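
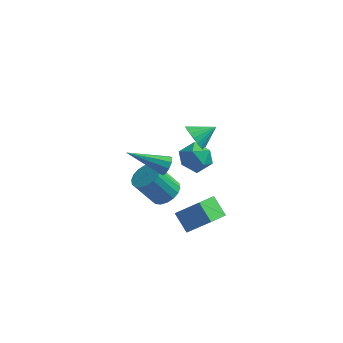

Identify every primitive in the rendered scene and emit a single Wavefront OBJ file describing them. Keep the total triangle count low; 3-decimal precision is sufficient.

v 1.642 0.524 2.781
v 2.15 0.279 2.257
v 2.478 1.156 3.299
v 2.035 0.544 2.12
v 1.852 0.806 2.096
v 1.632 1.018 2.191
v 1.414 1.146 2.388
v 1.235 1.165 2.653
v 1.127 1.074 2.94
v 1.107 0.887 3.2
v 1.18 0.638 3.387
v 1.333 0.369 3.47
v 1.539 0.126 3.433
v 1.763 -0.047 3.284
v 1.965 -0.122 3.047
v 2.112 -0.086 2.765
v 2.178 0.056 2.486
v 1.479 -0.094 -3.7
v 0.741 0.442 -2.936
v 1.861 1.075 -4.152
v 1.123 1.611 -3.388
v 2.637 -0.051 -2.612
v 1.899 0.485 -1.848
v 3.019 1.118 -3.064
v 2.281 1.654 -2.3
v 0.14 1.165 -0.153
v 0.322 1.392 0.326
v -1.68 0.675 0.773
v 0.144 1.657 0.115
v -0.037 1.692 -0.221
v -0.134 1.481 -0.525
v -0.104 1.122 -0.655
v 0.041 0.783 -0.55
v 0.232 0.623 -0.259
v 0.38 0.717 0.082
v 0.416 1.02 0.313
v 1.082 -0.06 2.183
v 1.651 0.523 2.525
v 2.049 -0.423 1.195
v 2.618 0.16 1.537
v 2.405 -0.567 1.99
v 1.807 -0.343 2.601
v 1.893 0.443 1.119
v 1.295 0.667 1.73
v 2.152 0.834 1.868
v 2.468 0.209 2.406
v 1.232 -0.109 1.314
v 1.548 -0.734 1.852
v -0.479 2.929 -3.888
v 0.218 3.025 -3.428
v -0.664 2.646 -2.013
v -1.361 2.551 -2.472
v 0.07 3.368 -3.428
v -0.812 2.99 -2.013
v -0.186 3.625 -3.519
v -1.068 3.246 -2.104
v -0.5 3.744 -3.683
v -1.382 3.365 -2.268
v -0.81 3.701 -3.887
v -1.692 3.323 -2.472
v -1.055 3.506 -4.092
v -1.937 3.127 -2.677
v -1.185 3.196 -4.256
v -2.067 2.818 -2.841
v -1.176 2.834 -4.347
v -2.058 2.455 -2.932
v -1.028 2.49 -4.347
v -1.91 2.112 -2.932
v -0.772 2.234 -4.256
v -1.654 1.855 -2.841
v -0.458 2.115 -4.092
v -1.34 1.736 -2.677
v -0.148 2.157 -3.888
v -1.03 1.779 -2.473
v 0.097 2.353 -3.683
v -0.785 1.974 -2.268
v 0.227 2.662 -3.519
v -0.655 2.284 -2.104
f 2 1 4
f 2 4 3
f 4 1 5
f 4 5 3
f 5 1 6
f 5 6 3
f 6 1 7
f 6 7 3
f 7 1 8
f 7 8 3
f 8 1 9
f 8 9 3
f 9 1 10
f 9 10 3
f 10 1 11
f 10 11 3
f 11 1 12
f 11 12 3
f 12 1 13
f 12 13 3
f 13 1 14
f 13 14 3
f 14 1 15
f 14 15 3
f 15 1 16
f 15 16 3
f 16 1 17
f 16 17 3
f 17 1 2
f 17 2 3
f 19 21 18
f 22 19 18
f 18 21 20
f 20 22 18
f 19 25 21
f 23 19 22
f 23 25 19
f 21 25 20
f 24 22 20
f 20 25 24
f 24 23 22
f 25 23 24
f 27 26 29
f 27 29 28
f 29 26 30
f 29 30 28
f 30 26 31
f 30 31 28
f 31 26 32
f 31 32 28
f 32 26 33
f 32 33 28
f 33 26 34
f 33 34 28
f 34 26 35
f 34 35 28
f 35 26 36
f 35 36 28
f 36 26 27
f 36 27 28
f 37 48 42
f 37 42 38
f 37 38 44
f 37 44 47
f 37 47 48
f 38 42 46
f 42 48 41
f 48 47 39
f 47 44 43
f 44 38 45
f 40 46 41
f 40 41 39
f 40 39 43
f 40 43 45
f 40 45 46
f 41 46 42
f 39 41 48
f 43 39 47
f 45 43 44
f 46 45 38
f 50 49 53
f 50 53 51
f 51 53 54
f 51 54 52
f 53 49 55
f 53 55 54
f 54 55 56
f 54 56 52
f 55 49 57
f 55 57 56
f 56 57 58
f 56 58 52
f 57 49 59
f 57 59 58
f 58 59 60
f 58 60 52
f 59 49 61
f 59 61 60
f 60 61 62
f 60 62 52
f 61 49 63
f 61 63 62
f 62 63 64
f 62 64 52
f 63 49 65
f 63 65 64
f 64 65 66
f 64 66 52
f 65 49 67
f 65 67 66
f 66 67 68
f 66 68 52
f 67 49 69
f 67 69 68
f 68 69 70
f 68 70 52
f 69 49 71
f 69 71 70
f 70 71 72
f 70 72 52
f 71 49 73
f 71 73 72
f 72 73 74
f 72 74 52
f 73 49 75
f 73 75 74
f 74 75 76
f 74 76 52
f 75 49 77
f 75 77 76
f 76 77 78
f 76 78 52
f 77 49 50
f 77 50 78
f 78 50 51
f 78 51 52



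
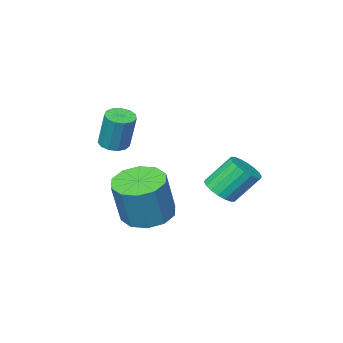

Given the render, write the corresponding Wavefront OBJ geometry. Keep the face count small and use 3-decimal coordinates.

v -0.143 1.24 -2.09
v 0.834 1.512 -2.432
v 1.44 1.773 -0.491
v 0.463 1.5 -0.15
v 0.47 2.063 -2.392
v 1.076 2.324 -0.452
v -0.128 2.299 -2.237
v 0.478 2.56 -0.297
v -0.732 2.131 -2.026
v -0.125 2.392 -0.085
v -1.11 1.622 -1.84
v -0.504 1.883 0.101
v -1.12 0.967 -1.749
v -0.514 1.228 0.192
v -0.756 0.416 -1.788
v -0.15 0.677 0.152
v -0.158 0.18 -1.943
v 0.448 0.441 -0.003
v 0.445 0.348 -2.155
v 1.052 0.609 -0.214
v 0.824 0.857 -2.341
v 1.43 1.118 -0.4
v -1.771 3.496 -0.53
v -1.154 3.784 -0.242
v -1.951 4.313 0.939
v -2.569 4.024 0.65
v -1.268 4.03 -0.43
v -2.066 4.558 0.751
v -1.483 4.169 -0.637
v -2.281 4.697 0.544
v -1.754 4.175 -0.823
v -2.552 4.704 0.358
v -2.029 4.047 -0.951
v -2.827 4.575 0.229
v -2.253 3.809 -0.996
v -3.051 4.338 0.185
v -2.381 3.51 -0.949
v -3.179 4.038 0.232
v -2.389 3.207 -0.819
v -3.186 3.736 0.362
v -2.274 2.962 -0.631
v -3.072 3.49 0.55
v -2.059 2.823 -0.424
v -2.857 3.351 0.757
v -1.788 2.816 -0.238
v -2.586 3.345 0.943
v -1.513 2.945 -0.109
v -2.311 3.473 1.071
v -1.289 3.182 -0.065
v -2.087 3.711 1.116
v -1.161 3.482 -0.112
v -1.959 4.01 1.069
v 1.458 1.387 1.993
v 1.926 1.727 1.878
v 1.949 2.214 3.412
v 1.482 1.873 3.527
v 1.658 1.915 1.822
v 1.681 2.402 3.357
v 1.326 1.936 1.821
v 1.349 2.422 3.355
v 1.036 1.782 1.874
v 1.059 2.268 3.409
v 0.881 1.502 1.965
v 0.904 1.988 3.499
v 0.908 1.186 2.064
v 0.931 1.673 3.599
v 1.111 0.934 2.141
v 1.134 1.42 3.676
v 1.424 0.826 2.171
v 1.447 1.312 3.706
v 1.747 0.895 2.144
v 1.771 1.382 3.679
v 1.98 1.121 2.069
v 2.003 1.607 3.604
v 2.046 1.431 1.97
v 2.069 1.917 3.504
f 2 1 5
f 2 5 3
f 3 5 6
f 3 6 4
f 5 1 7
f 5 7 6
f 6 7 8
f 6 8 4
f 7 1 9
f 7 9 8
f 8 9 10
f 8 10 4
f 9 1 11
f 9 11 10
f 10 11 12
f 10 12 4
f 11 1 13
f 11 13 12
f 12 13 14
f 12 14 4
f 13 1 15
f 13 15 14
f 14 15 16
f 14 16 4
f 15 1 17
f 15 17 16
f 16 17 18
f 16 18 4
f 17 1 19
f 17 19 18
f 18 19 20
f 18 20 4
f 19 1 21
f 19 21 20
f 20 21 22
f 20 22 4
f 21 1 2
f 21 2 22
f 22 2 3
f 22 3 4
f 24 23 27
f 24 27 25
f 25 27 28
f 25 28 26
f 27 23 29
f 27 29 28
f 28 29 30
f 28 30 26
f 29 23 31
f 29 31 30
f 30 31 32
f 30 32 26
f 31 23 33
f 31 33 32
f 32 33 34
f 32 34 26
f 33 23 35
f 33 35 34
f 34 35 36
f 34 36 26
f 35 23 37
f 35 37 36
f 36 37 38
f 36 38 26
f 37 23 39
f 37 39 38
f 38 39 40
f 38 40 26
f 39 23 41
f 39 41 40
f 40 41 42
f 40 42 26
f 41 23 43
f 41 43 42
f 42 43 44
f 42 44 26
f 43 23 45
f 43 45 44
f 44 45 46
f 44 46 26
f 45 23 47
f 45 47 46
f 46 47 48
f 46 48 26
f 47 23 49
f 47 49 48
f 48 49 50
f 48 50 26
f 49 23 51
f 49 51 50
f 50 51 52
f 50 52 26
f 51 23 24
f 51 24 52
f 52 24 25
f 52 25 26
f 54 53 57
f 54 57 55
f 55 57 58
f 55 58 56
f 57 53 59
f 57 59 58
f 58 59 60
f 58 60 56
f 59 53 61
f 59 61 60
f 60 61 62
f 60 62 56
f 61 53 63
f 61 63 62
f 62 63 64
f 62 64 56
f 63 53 65
f 63 65 64
f 64 65 66
f 64 66 56
f 65 53 67
f 65 67 66
f 66 67 68
f 66 68 56
f 67 53 69
f 67 69 68
f 68 69 70
f 68 70 56
f 69 53 71
f 69 71 70
f 70 71 72
f 70 72 56
f 71 53 73
f 71 73 72
f 72 73 74
f 72 74 56
f 73 53 75
f 73 75 74
f 74 75 76
f 74 76 56
f 75 53 54
f 75 54 76
f 76 54 55
f 76 55 56



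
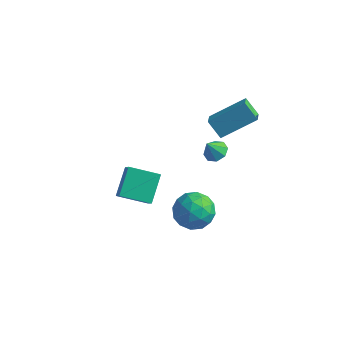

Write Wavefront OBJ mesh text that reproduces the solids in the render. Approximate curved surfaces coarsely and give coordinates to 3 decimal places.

v 0.547 -1.283 3.13
v 1.182 -1.468 3.236
v 0.273 -1.717 4.01
v 1.077 -1.006 3.431
v 0.662 -0.706 3.45
v 0.179 -0.743 3.281
v -0.088 -1.097 3.023
v 0.017 -1.559 2.828
v 0.432 -1.859 2.809
v 0.915 -1.822 2.978
v -4.968 -1.945 -3.21
v -4.237 -2.73 -2.037
v -5.254 -0.564 -2.107
v -4.523 -1.35 -0.934
v -3.457 -1.25 -3.686
v -2.726 -2.036 -2.513
v -3.743 0.13 -2.583
v -3.012 -0.655 -1.41
v -1.112 0.94 3.19
v -0.728 0.145 3.638
v 0.253 2.232 4.315
v 0.637 1.437 4.763
v -0.317 0.843 2.337
v 0.067 0.048 2.785
v 1.048 2.135 3.462
v 1.432 1.34 3.91
v 0.449 -2.721 0.294
v 1.101 -2.958 1.194
v 0.419 -4.502 -0.154
v 1.071 -4.739 0.746
v -0.001 -4.397 0.896
v 0.017 -3.296 1.173
v 1.503 -4.164 -0.133
v 1.521 -3.063 0.144
v 1.752 -3.85 0.93
v 0.822 -3.994 1.565
v 0.698 -3.466 -0.525
v -0.232 -3.61 0.11
v 0.777 -2.683 0.783
v 0.743 -4.777 0.257
v 0.112 -4.576 0.345
v 0.495 -4.716 0.873
v 0.14 -2.882 0.771
v 0.523 -3.021 1.3
v -0.124 -3.867 1.125
v 0.997 -4.439 -0.26
v 1.38 -4.578 0.269
v 1.025 -2.744 0.167
v 1.408 -2.884 0.695
v 1.644 -3.593 -0.085
v 1.543 -3.346 1.157
v 1.526 -4.394 0.893
v 1.78 -4.055 0.377
v 1.791 -3.408 0.54
v 0.997 -3.431 1.53
v 0.979 -4.478 1.267
v 0.349 -4.277 1.355
v 0.36 -3.63 1.518
v 1.38 -3.955 1.375
v 0.541 -2.982 -0.227
v 0.523 -4.029 -0.49
v 1.16 -3.83 -0.478
v 1.171 -3.183 -0.315
v -0.006 -3.066 0.147
v -0.023 -4.114 -0.117
v -0.271 -4.052 0.5
v -0.26 -3.405 0.663
v 0.14 -3.505 -0.335
f 2 1 4
f 2 4 3
f 4 1 5
f 4 5 3
f 5 1 6
f 5 6 3
f 6 1 7
f 6 7 3
f 7 1 8
f 7 8 3
f 8 1 9
f 8 9 3
f 9 1 10
f 9 10 3
f 10 1 2
f 10 2 3
f 12 14 11
f 15 12 11
f 11 14 13
f 13 15 11
f 12 18 14
f 16 12 15
f 16 18 12
f 14 18 13
f 17 15 13
f 13 18 17
f 17 16 15
f 18 16 17
f 20 22 19
f 23 20 19
f 19 22 21
f 21 23 19
f 20 26 22
f 24 20 23
f 24 26 20
f 22 26 21
f 25 23 21
f 21 26 25
f 25 24 23
f 26 24 25
f 27 64 43
f 64 38 67
f 43 67 32
f 64 67 43
f 27 43 39
f 43 32 44
f 39 44 28
f 43 44 39
f 27 39 48
f 39 28 49
f 48 49 34
f 39 49 48
f 27 48 60
f 48 34 63
f 60 63 37
f 48 63 60
f 27 60 64
f 60 37 68
f 64 68 38
f 60 68 64
f 28 44 55
f 44 32 58
f 55 58 36
f 44 58 55
f 32 67 45
f 67 38 66
f 45 66 31
f 67 66 45
f 38 68 65
f 68 37 61
f 65 61 29
f 68 61 65
f 37 63 62
f 63 34 50
f 62 50 33
f 63 50 62
f 34 49 54
f 49 28 51
f 54 51 35
f 49 51 54
f 30 56 42
f 56 36 57
f 42 57 31
f 56 57 42
f 30 42 40
f 42 31 41
f 40 41 29
f 42 41 40
f 30 40 47
f 40 29 46
f 47 46 33
f 40 46 47
f 30 47 52
f 47 33 53
f 52 53 35
f 47 53 52
f 30 52 56
f 52 35 59
f 56 59 36
f 52 59 56
f 31 57 45
f 57 36 58
f 45 58 32
f 57 58 45
f 29 41 65
f 41 31 66
f 65 66 38
f 41 66 65
f 33 46 62
f 46 29 61
f 62 61 37
f 46 61 62
f 35 53 54
f 53 33 50
f 54 50 34
f 53 50 54
f 36 59 55
f 59 35 51
f 55 51 28
f 59 51 55



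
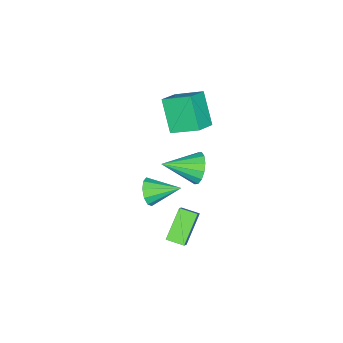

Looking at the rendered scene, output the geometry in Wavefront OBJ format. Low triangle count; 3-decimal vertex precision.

v 0.709 -2.482 -3.185
v 1.27 -2.546 -2.459
v 0.031 -0.838 -2.515
v 1.546 -2.265 -2.869
v 1.502 -2.066 -3.4
v 1.155 -2.026 -3.849
v 0.638 -2.16 -4.044
v 0.148 -2.417 -3.912
v -0.127 -2.698 -3.501
v -0.083 -2.897 -2.971
v 0.264 -2.937 -2.522
v 0.781 -2.803 -2.326
v -0.657 -2.497 4.058
v -0.992 -0.892 4.895
v -1.906 -2.453 3.473
v -2.241 -0.848 4.309
v 0.181 -1.432 2.351
v -0.154 0.173 3.187
v -1.068 -1.388 1.765
v -1.403 0.217 2.602
v 1.834 0.315 -1.96
v 2.586 0.636 -1.082
v 1.608 1.306 -2.128
v 2.361 1.627 -1.25
v 3.359 0.433 -3.31
v 4.112 0.754 -2.432
v 3.134 1.424 -3.478
v 3.886 1.745 -2.6
v 0.78 0.685 0.908
v 1.397 0.85 0.113
v 2.06 -0.805 1.592
v 1.571 1.174 0.491
v 1.534 1.367 0.981
v 1.294 1.377 1.452
v 0.917 1.202 1.776
v 0.503 0.888 1.868
v 0.163 0.519 1.703
v -0.012 0.195 1.325
v 0.025 0.002 0.835
v 0.265 -0.008 0.364
v 0.642 0.168 0.04
v 1.056 0.482 -0.052
f 2 1 4
f 2 4 3
f 4 1 5
f 4 5 3
f 5 1 6
f 5 6 3
f 6 1 7
f 6 7 3
f 7 1 8
f 7 8 3
f 8 1 9
f 8 9 3
f 9 1 10
f 9 10 3
f 10 1 11
f 10 11 3
f 11 1 12
f 11 12 3
f 12 1 2
f 12 2 3
f 14 16 13
f 17 14 13
f 13 16 15
f 15 17 13
f 14 20 16
f 18 14 17
f 18 20 14
f 16 20 15
f 19 17 15
f 15 20 19
f 19 18 17
f 20 18 19
f 22 24 21
f 25 22 21
f 21 24 23
f 23 25 21
f 22 28 24
f 26 22 25
f 26 28 22
f 24 28 23
f 27 25 23
f 23 28 27
f 27 26 25
f 28 26 27
f 30 29 32
f 30 32 31
f 32 29 33
f 32 33 31
f 33 29 34
f 33 34 31
f 34 29 35
f 34 35 31
f 35 29 36
f 35 36 31
f 36 29 37
f 36 37 31
f 37 29 38
f 37 38 31
f 38 29 39
f 38 39 31
f 39 29 40
f 39 40 31
f 40 29 41
f 40 41 31
f 41 29 42
f 41 42 31
f 42 29 30
f 42 30 31



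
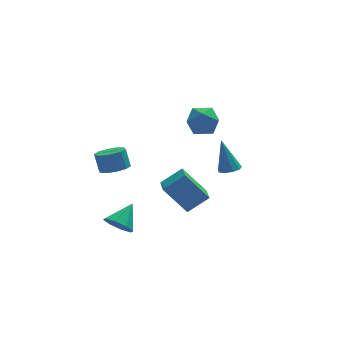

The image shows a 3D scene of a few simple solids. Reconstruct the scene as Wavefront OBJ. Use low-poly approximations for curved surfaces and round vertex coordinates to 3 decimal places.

v -1.533 -3.795 1.486
v -0.298 -3.724 2.37
v -1.391 -2.649 1.196
v -0.157 -2.579 2.08
v -0.323 -4.361 -0.16
v 0.911 -4.291 0.724
v -0.182 -3.216 -0.45
v 1.053 -3.145 0.434
v 3.814 1.967 -1.942
v 4.281 1.493 -1.694
v 3.486 2.713 0.102
v 4.509 1.906 -1.808
v 4.412 2.348 -1.985
v 4.035 2.611 -2.142
v 3.555 2.573 -2.205
v 3.196 2.251 -2.145
v 3.127 1.796 -1.99
v 3.379 1.421 -1.812
v 3.835 1.301 -1.695
v -4.033 -3.904 -0.911
v -3.35 -4.518 -1.053
v -3.027 -2.996 0.011
v -3.361 -4.005 -1.546
v -3.766 -3.432 -1.667
v -4.328 -3.136 -1.346
v -4.717 -3.29 -0.77
v -4.706 -3.803 -0.277
v -4.301 -4.376 -0.156
v -3.739 -4.672 -0.477
v -3.218 0.547 0.376
v -2.712 -0.11 0.751
v -2.877 0.396 1.86
v -3.382 1.053 1.484
v -2.37 0.312 0.608
v -2.534 0.819 1.717
v -2.351 0.825 0.377
v -2.516 1.331 1.486
v -2.664 1.231 0.145
v -2.828 1.737 1.254
v -3.188 1.375 0.001
v -3.352 1.882 1.11
v -3.723 1.204 0
v -3.888 1.71 1.109
v -4.066 0.781 0.143
v -4.23 1.288 1.252
v -4.084 0.269 0.374
v -4.249 0.775 1.483
v -3.772 -0.137 0.606
v -3.936 0.369 1.715
v -3.248 -0.282 0.75
v -3.412 0.225 1.859
v 2.016 1.161 2.478
v 2.838 0.931 3.162
v 0.862 0.489 3.638
v 1.684 0.259 4.322
v 1.405 1.299 4.132
v 2.118 1.715 3.415
v 1.582 -0.295 3.385
v 2.295 0.121 2.668
v 2.57 0.032 3.723
v 2.46 1.017 4.184
v 1.24 0.403 2.616
v 1.13 1.388 3.077
f 2 4 1
f 5 2 1
f 1 4 3
f 3 5 1
f 2 8 4
f 6 2 5
f 6 8 2
f 4 8 3
f 7 5 3
f 3 8 7
f 7 6 5
f 8 6 7
f 10 9 12
f 10 12 11
f 12 9 13
f 12 13 11
f 13 9 14
f 13 14 11
f 14 9 15
f 14 15 11
f 15 9 16
f 15 16 11
f 16 9 17
f 16 17 11
f 17 9 18
f 17 18 11
f 18 9 19
f 18 19 11
f 19 9 10
f 19 10 11
f 21 20 23
f 21 23 22
f 23 20 24
f 23 24 22
f 24 20 25
f 24 25 22
f 25 20 26
f 25 26 22
f 26 20 27
f 26 27 22
f 27 20 28
f 27 28 22
f 28 20 29
f 28 29 22
f 29 20 21
f 29 21 22
f 31 30 34
f 31 34 32
f 32 34 35
f 32 35 33
f 34 30 36
f 34 36 35
f 35 36 37
f 35 37 33
f 36 30 38
f 36 38 37
f 37 38 39
f 37 39 33
f 38 30 40
f 38 40 39
f 39 40 41
f 39 41 33
f 40 30 42
f 40 42 41
f 41 42 43
f 41 43 33
f 42 30 44
f 42 44 43
f 43 44 45
f 43 45 33
f 44 30 46
f 44 46 45
f 45 46 47
f 45 47 33
f 46 30 48
f 46 48 47
f 47 48 49
f 47 49 33
f 48 30 50
f 48 50 49
f 49 50 51
f 49 51 33
f 50 30 31
f 50 31 51
f 51 31 32
f 51 32 33
f 52 63 57
f 52 57 53
f 52 53 59
f 52 59 62
f 52 62 63
f 53 57 61
f 57 63 56
f 63 62 54
f 62 59 58
f 59 53 60
f 55 61 56
f 55 56 54
f 55 54 58
f 55 58 60
f 55 60 61
f 56 61 57
f 54 56 63
f 58 54 62
f 60 58 59
f 61 60 53



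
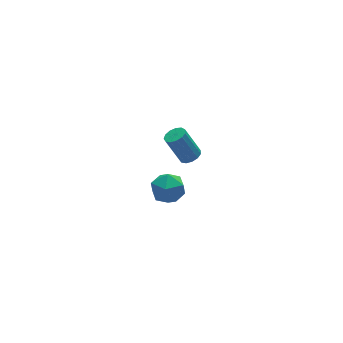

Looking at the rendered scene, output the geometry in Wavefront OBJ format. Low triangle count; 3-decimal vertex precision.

v -2.854 -3.048 0.055
v -2.042 -3.083 -0.058
v -2.758 -3.957 1.018
v -1.946 -3.992 0.905
v -2.287 -3.318 1.225
v -2.346 -2.756 0.63
v -2.454 -4.284 0.33
v -2.513 -3.722 -0.265
v -1.795 -3.847 0.112
v -1.692 -3.25 0.665
v -3.108 -3.79 0.295
v -3.005 -3.193 0.848
v 1.67 1.838 -4.371
v 2.167 1.788 -4.165
v 1.647 2.293 -2.784
v 1.15 2.342 -2.989
v 2.148 2.071 -4.276
v 1.627 2.576 -2.895
v 1.977 2.28 -4.417
v 1.456 2.784 -3.035
v 1.709 2.348 -4.543
v 1.188 2.853 -3.161
v 1.428 2.254 -4.614
v 0.907 2.759 -3.233
v 1.224 2.028 -4.608
v 0.704 2.533 -3.227
v 1.162 1.742 -4.527
v 0.642 2.246 -3.146
v 1.262 1.486 -4.396
v 0.741 1.99 -3.015
v 1.491 1.341 -4.257
v 0.97 1.846 -2.876
v 1.777 1.355 -4.154
v 1.256 1.859 -2.773
v 2.029 1.521 -4.12
v 1.508 2.026 -2.739
f 1 12 6
f 1 6 2
f 1 2 8
f 1 8 11
f 1 11 12
f 2 6 10
f 6 12 5
f 12 11 3
f 11 8 7
f 8 2 9
f 4 10 5
f 4 5 3
f 4 3 7
f 4 7 9
f 4 9 10
f 5 10 6
f 3 5 12
f 7 3 11
f 9 7 8
f 10 9 2
f 14 13 17
f 14 17 15
f 15 17 18
f 15 18 16
f 17 13 19
f 17 19 18
f 18 19 20
f 18 20 16
f 19 13 21
f 19 21 20
f 20 21 22
f 20 22 16
f 21 13 23
f 21 23 22
f 22 23 24
f 22 24 16
f 23 13 25
f 23 25 24
f 24 25 26
f 24 26 16
f 25 13 27
f 25 27 26
f 26 27 28
f 26 28 16
f 27 13 29
f 27 29 28
f 28 29 30
f 28 30 16
f 29 13 31
f 29 31 30
f 30 31 32
f 30 32 16
f 31 13 33
f 31 33 32
f 32 33 34
f 32 34 16
f 33 13 35
f 33 35 34
f 34 35 36
f 34 36 16
f 35 13 14
f 35 14 36
f 36 14 15
f 36 15 16



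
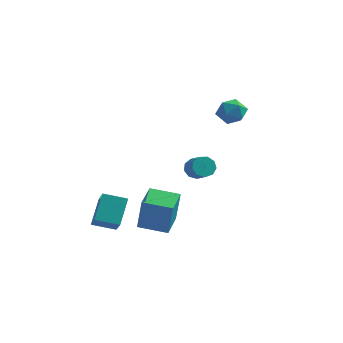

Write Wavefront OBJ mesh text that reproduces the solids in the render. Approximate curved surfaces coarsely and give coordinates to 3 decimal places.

v 1.442 3.67 1.288
v 2.234 3.277 1.524
v 0.786 2.343 1.276
v 1.578 1.95 1.512
v 1.134 2.48 2.111
v 1.539 3.3 2.119
v 1.481 2.32 0.681
v 1.886 3.14 0.689
v 2.258 2.443 1.149
v 2.043 2.541 2.033
v 0.977 3.079 0.767
v 0.762 3.177 1.651
v -0.648 -4.219 -4.338
v -0.281 -4.451 -2.427
v -0.935 -2.654 -4.093
v -0.567 -2.886 -2.182
v 0.907 -3.894 -4.598
v 1.275 -4.126 -2.687
v 0.621 -2.329 -4.353
v 0.988 -2.561 -2.442
v -3.341 -3.992 -4.835
v -2.676 -4.909 -3.93
v -3.462 -2.796 -3.536
v -2.797 -3.713 -2.63
v -2.163 -3.487 -5.19
v -1.498 -4.404 -4.284
v -2.284 -2.291 -3.89
v -1.619 -3.208 -2.985
v 2.04 -3.09 -0.203
v 2.216 -3.367 -0.764
v 2.916 -3.946 -0.259
v 2.74 -3.67 0.303
v 2.462 -3.004 -0.689
v 3.162 -3.584 -0.184
v 2.511 -2.682 -0.387
v 3.211 -3.262 0.118
v 2.339 -2.551 0.002
v 3.039 -3.13 0.507
v 2.027 -2.672 0.295
v 2.728 -3.251 0.8
v 1.722 -2.989 0.355
v 2.422 -3.568 0.86
v 1.565 -3.353 0.154
v 2.265 -3.933 0.66
v 1.63 -3.595 -0.213
v 2.33 -4.174 0.292
v 1.887 -3.6 -0.576
v 2.587 -4.18 -0.071
f 1 12 6
f 1 6 2
f 1 2 8
f 1 8 11
f 1 11 12
f 2 6 10
f 6 12 5
f 12 11 3
f 11 8 7
f 8 2 9
f 4 10 5
f 4 5 3
f 4 3 7
f 4 7 9
f 4 9 10
f 5 10 6
f 3 5 12
f 7 3 11
f 9 7 8
f 10 9 2
f 14 16 13
f 17 14 13
f 13 16 15
f 15 17 13
f 14 20 16
f 18 14 17
f 18 20 14
f 16 20 15
f 19 17 15
f 15 20 19
f 19 18 17
f 20 18 19
f 22 24 21
f 25 22 21
f 21 24 23
f 23 25 21
f 22 28 24
f 26 22 25
f 26 28 22
f 24 28 23
f 27 25 23
f 23 28 27
f 27 26 25
f 28 26 27
f 30 29 33
f 30 33 31
f 31 33 34
f 31 34 32
f 33 29 35
f 33 35 34
f 34 35 36
f 34 36 32
f 35 29 37
f 35 37 36
f 36 37 38
f 36 38 32
f 37 29 39
f 37 39 38
f 38 39 40
f 38 40 32
f 39 29 41
f 39 41 40
f 40 41 42
f 40 42 32
f 41 29 43
f 41 43 42
f 42 43 44
f 42 44 32
f 43 29 45
f 43 45 44
f 44 45 46
f 44 46 32
f 45 29 47
f 45 47 46
f 46 47 48
f 46 48 32
f 47 29 30
f 47 30 48
f 48 30 31
f 48 31 32



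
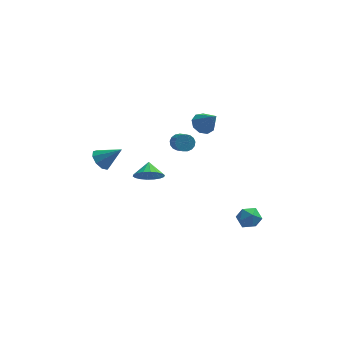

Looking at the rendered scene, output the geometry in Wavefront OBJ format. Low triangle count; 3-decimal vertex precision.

v 0.175 1.486 2.117
v 0.534 1.293 1.703
v 0.804 0.322 2.39
v 0.445 0.514 2.803
v 0.696 1.452 1.864
v 0.966 0.48 2.55
v 0.738 1.618 2.082
v 1.009 0.647 2.769
v 0.652 1.754 2.308
v 0.922 0.782 2.995
v 0.456 1.828 2.49
v 0.727 0.857 3.177
v 0.196 1.824 2.587
v 0.467 0.853 3.274
v -0.069 1.743 2.576
v 0.202 0.771 3.263
v -0.278 1.602 2.46
v -0.008 0.631 3.146
v -0.384 1.435 2.265
v -0.113 0.464 2.951
v -0.361 1.28 2.036
v -0.091 0.308 2.723
v -0.216 1.171 1.826
v 0.054 0.2 2.512
v 0.019 1.135 1.682
v 0.289 0.164 2.369
v 0.289 1.179 1.638
v 0.56 0.208 2.324
v -1.55 3.032 -2.024
v -1.227 3.517 -2.749
v -1.53 3.868 -1.456
v -1.637 3.554 -2.789
v -2.03 3.488 -2.677
v -2.328 3.332 -2.436
v -2.472 3.116 -2.113
v -2.434 2.884 -1.773
v -2.22 2.681 -1.482
v -1.874 2.548 -1.299
v -1.464 2.511 -1.259
v -1.071 2.577 -1.37
v -0.773 2.733 -1.611
v -0.629 2.948 -1.934
v -0.667 3.181 -2.274
v -0.881 3.383 -2.565
v -4.281 3.786 -1.127
v -3.925 3.299 -1.622
v -3.079 3.634 -0.113
v -3.777 3.802 -1.722
v -3.865 4.297 -1.544
v -4.147 4.553 -1.171
v -4.493 4.45 -0.777
v -4.739 4.036 -0.547
v -4.771 3.505 -0.589
v -4.573 3.105 -0.882
v -4.239 3.024 -1.29
v 1.606 3.688 2.001
v 2.285 3.953 1.786
v 2.294 2.912 3.219
v 2.064 4.283 2.122
v 1.628 4.334 2.4
v 1.182 4.083 2.492
v 0.935 3.648 2.354
v 1.001 3.231 2.051
v 1.351 3.028 1.724
v 1.82 3.134 1.527
v 2.189 3.5 1.551
v 3.264 -0.468 -2.915
v 3.832 0.049 -2.693
v 4.148 -1.409 -2.987
v 4.716 -0.892 -2.765
v 4.156 -1.119 -2.242
v 3.61 -0.537 -2.198
v 4.37 -0.823 -3.482
v 3.824 -0.241 -3.438
v 4.516 -0.171 -3.044
v 4.383 -0.354 -2.277
v 3.597 -1.006 -3.403
v 3.464 -1.189 -2.636
f 2 1 5
f 2 5 3
f 3 5 6
f 3 6 4
f 5 1 7
f 5 7 6
f 6 7 8
f 6 8 4
f 7 1 9
f 7 9 8
f 8 9 10
f 8 10 4
f 9 1 11
f 9 11 10
f 10 11 12
f 10 12 4
f 11 1 13
f 11 13 12
f 12 13 14
f 12 14 4
f 13 1 15
f 13 15 14
f 14 15 16
f 14 16 4
f 15 1 17
f 15 17 16
f 16 17 18
f 16 18 4
f 17 1 19
f 17 19 18
f 18 19 20
f 18 20 4
f 19 1 21
f 19 21 20
f 20 21 22
f 20 22 4
f 21 1 23
f 21 23 22
f 22 23 24
f 22 24 4
f 23 1 25
f 23 25 24
f 24 25 26
f 24 26 4
f 25 1 27
f 25 27 26
f 26 27 28
f 26 28 4
f 27 1 2
f 27 2 28
f 28 2 3
f 28 3 4
f 30 29 32
f 30 32 31
f 32 29 33
f 32 33 31
f 33 29 34
f 33 34 31
f 34 29 35
f 34 35 31
f 35 29 36
f 35 36 31
f 36 29 37
f 36 37 31
f 37 29 38
f 37 38 31
f 38 29 39
f 38 39 31
f 39 29 40
f 39 40 31
f 40 29 41
f 40 41 31
f 41 29 42
f 41 42 31
f 42 29 43
f 42 43 31
f 43 29 44
f 43 44 31
f 44 29 30
f 44 30 31
f 46 45 48
f 46 48 47
f 48 45 49
f 48 49 47
f 49 45 50
f 49 50 47
f 50 45 51
f 50 51 47
f 51 45 52
f 51 52 47
f 52 45 53
f 52 53 47
f 53 45 54
f 53 54 47
f 54 45 55
f 54 55 47
f 55 45 46
f 55 46 47
f 57 56 59
f 57 59 58
f 59 56 60
f 59 60 58
f 60 56 61
f 60 61 58
f 61 56 62
f 61 62 58
f 62 56 63
f 62 63 58
f 63 56 64
f 63 64 58
f 64 56 65
f 64 65 58
f 65 56 66
f 65 66 58
f 66 56 57
f 66 57 58
f 67 78 72
f 67 72 68
f 67 68 74
f 67 74 77
f 67 77 78
f 68 72 76
f 72 78 71
f 78 77 69
f 77 74 73
f 74 68 75
f 70 76 71
f 70 71 69
f 70 69 73
f 70 73 75
f 70 75 76
f 71 76 72
f 69 71 78
f 73 69 77
f 75 73 74
f 76 75 68



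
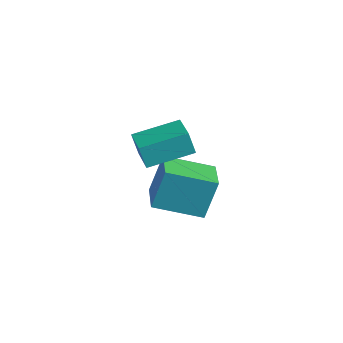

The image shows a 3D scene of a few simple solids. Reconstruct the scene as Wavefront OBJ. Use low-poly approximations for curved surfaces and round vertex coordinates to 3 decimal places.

v 2.543 1.635 0.437
v 2.259 1.521 1.399
v 3.215 3.344 0.839
v 2.931 3.23 1.801
v 3.709 1.11 0.719
v 3.425 0.996 1.681
v 4.381 2.819 1.121
v 4.097 2.705 2.083
v 1.206 3.096 -3.499
v 1.189 3.788 -1.827
v 2.457 4.647 -4.128
v 2.44 5.339 -2.456
v 2.48 2.221 -3.124
v 2.463 2.913 -1.452
v 3.731 3.772 -3.753
v 3.714 4.464 -2.081
f 2 4 1
f 5 2 1
f 1 4 3
f 3 5 1
f 2 8 4
f 6 2 5
f 6 8 2
f 4 8 3
f 7 5 3
f 3 8 7
f 7 6 5
f 8 6 7
f 10 12 9
f 13 10 9
f 9 12 11
f 11 13 9
f 10 16 12
f 14 10 13
f 14 16 10
f 12 16 11
f 15 13 11
f 11 16 15
f 15 14 13
f 16 14 15



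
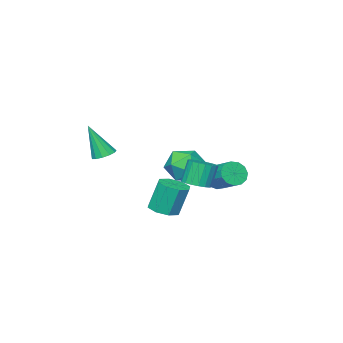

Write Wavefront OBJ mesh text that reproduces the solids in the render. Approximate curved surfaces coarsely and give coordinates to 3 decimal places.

v 3.268 3.681 -0.277
v 3.705 4.282 -0.115
v 3.228 4.279 1.18
v 2.792 3.679 1.017
v 3.417 4.425 -0.221
v 2.94 4.422 1.074
v 3.1 4.42 -0.338
v 2.623 4.417 0.957
v 2.816 4.269 -0.443
v 2.339 4.266 0.852
v 2.622 4.002 -0.515
v 2.145 3.999 0.78
v 2.555 3.671 -0.54
v 2.078 3.668 0.755
v 2.63 3.343 -0.513
v 2.153 3.34 0.782
v 2.832 3.081 -0.44
v 2.355 3.078 0.855
v 3.12 2.938 -0.334
v 2.643 2.935 0.961
v 3.437 2.943 -0.217
v 2.96 2.94 1.078
v 3.721 3.094 -0.112
v 3.244 3.091 1.183
v 3.915 3.361 -0.04
v 3.438 3.358 1.255
v 3.982 3.692 -0.015
v 3.505 3.689 1.28
v 3.907 4.02 -0.042
v 3.43 4.017 1.253
v 1.025 1.168 -0.808
v 1.608 0.23 -0.371
v -0.528 0.07 -1.089
v 0.055 -0.868 -0.652
v -0.253 0.027 0.066
v 0.707 0.706 0.24
v 0.373 -0.406 -1.7
v 1.333 0.273 -1.526
v 1.206 -0.743 -0.922
v 0.819 -0.475 0.169
v 0.261 0.775 -1.629
v -0.126 1.043 -0.538
v -0.764 1.14 -1.631
v -0.453 1.423 -2.299
v -0.165 2.904 -1.538
v -0.476 2.62 -0.869
v -0.888 1.515 -2.315
v -0.6 2.996 -1.553
v -1.284 1.489 -2.113
v -0.996 2.969 -1.351
v -1.515 1.351 -1.758
v -1.227 2.832 -0.996
v -1.507 1.146 -1.363
v -1.219 2.627 -0.601
v -1.263 0.939 -1.053
v -0.976 2.42 -0.291
v -0.861 0.796 -0.926
v -0.573 2.277 -0.164
v -0.428 0.762 -1.024
v -0.14 2.243 -0.262
v -0.102 0.848 -1.314
v 0.186 2.329 -0.552
v 0.014 1.026 -1.705
v 0.302 2.507 -0.943
v -0.117 1.241 -2.072
v 0.171 2.721 -1.31
v 2.939 -3.332 -0.268
v 3.444 -2.863 -0.225
v 3.401 -4.008 1.688
v 3.123 -2.691 -0.09
v 2.743 -2.722 -0.011
v 2.426 -2.947 -0.013
v 2.272 -3.294 -0.097
v 2.329 -3.653 -0.235
v 2.58 -3.91 -0.383
v 2.945 -3.983 -0.495
v 3.308 -3.85 -0.534
v 3.554 -3.552 -0.489
v 3.605 -3.185 -0.374
v 3.208 1.361 -2.691
v 3.95 1.001 -2.447
v 3.553 1.338 -0.745
v 2.812 1.699 -0.989
v 4.009 1.647 -2.561
v 3.612 1.984 -0.859
v 3.599 2.125 -2.751
v 3.202 2.462 -1.049
v 2.96 2.156 -2.906
v 2.563 2.493 -1.204
v 2.467 1.722 -2.935
v 2.07 2.059 -1.233
v 2.408 1.076 -2.821
v 2.011 1.413 -1.119
v 2.818 0.598 -2.631
v 2.421 0.935 -0.929
v 3.457 0.567 -2.476
v 3.06 0.904 -0.774
f 2 1 5
f 2 5 3
f 3 5 6
f 3 6 4
f 5 1 7
f 5 7 6
f 6 7 8
f 6 8 4
f 7 1 9
f 7 9 8
f 8 9 10
f 8 10 4
f 9 1 11
f 9 11 10
f 10 11 12
f 10 12 4
f 11 1 13
f 11 13 12
f 12 13 14
f 12 14 4
f 13 1 15
f 13 15 14
f 14 15 16
f 14 16 4
f 15 1 17
f 15 17 16
f 16 17 18
f 16 18 4
f 17 1 19
f 17 19 18
f 18 19 20
f 18 20 4
f 19 1 21
f 19 21 20
f 20 21 22
f 20 22 4
f 21 1 23
f 21 23 22
f 22 23 24
f 22 24 4
f 23 1 25
f 23 25 24
f 24 25 26
f 24 26 4
f 25 1 27
f 25 27 26
f 26 27 28
f 26 28 4
f 27 1 29
f 27 29 28
f 28 29 30
f 28 30 4
f 29 1 2
f 29 2 30
f 30 2 3
f 30 3 4
f 31 42 36
f 31 36 32
f 31 32 38
f 31 38 41
f 31 41 42
f 32 36 40
f 36 42 35
f 42 41 33
f 41 38 37
f 38 32 39
f 34 40 35
f 34 35 33
f 34 33 37
f 34 37 39
f 34 39 40
f 35 40 36
f 33 35 42
f 37 33 41
f 39 37 38
f 40 39 32
f 44 43 47
f 44 47 45
f 45 47 48
f 45 48 46
f 47 43 49
f 47 49 48
f 48 49 50
f 48 50 46
f 49 43 51
f 49 51 50
f 50 51 52
f 50 52 46
f 51 43 53
f 51 53 52
f 52 53 54
f 52 54 46
f 53 43 55
f 53 55 54
f 54 55 56
f 54 56 46
f 55 43 57
f 55 57 56
f 56 57 58
f 56 58 46
f 57 43 59
f 57 59 58
f 58 59 60
f 58 60 46
f 59 43 61
f 59 61 60
f 60 61 62
f 60 62 46
f 61 43 63
f 61 63 62
f 62 63 64
f 62 64 46
f 63 43 65
f 63 65 64
f 64 65 66
f 64 66 46
f 65 43 44
f 65 44 66
f 66 44 45
f 66 45 46
f 68 67 70
f 68 70 69
f 70 67 71
f 70 71 69
f 71 67 72
f 71 72 69
f 72 67 73
f 72 73 69
f 73 67 74
f 73 74 69
f 74 67 75
f 74 75 69
f 75 67 76
f 75 76 69
f 76 67 77
f 76 77 69
f 77 67 78
f 77 78 69
f 78 67 79
f 78 79 69
f 79 67 68
f 79 68 69
f 81 80 84
f 81 84 82
f 82 84 85
f 82 85 83
f 84 80 86
f 84 86 85
f 85 86 87
f 85 87 83
f 86 80 88
f 86 88 87
f 87 88 89
f 87 89 83
f 88 80 90
f 88 90 89
f 89 90 91
f 89 91 83
f 90 80 92
f 90 92 91
f 91 92 93
f 91 93 83
f 92 80 94
f 92 94 93
f 93 94 95
f 93 95 83
f 94 80 96
f 94 96 95
f 95 96 97
f 95 97 83
f 96 80 81
f 96 81 97
f 97 81 82
f 97 82 83



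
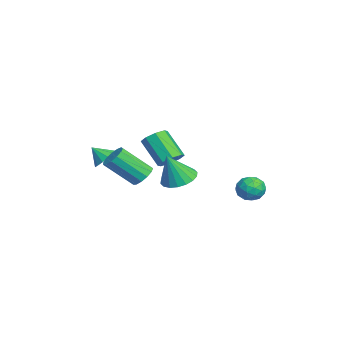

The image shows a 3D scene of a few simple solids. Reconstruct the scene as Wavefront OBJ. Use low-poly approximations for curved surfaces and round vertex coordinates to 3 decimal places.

v 2.087 0.316 -1.044
v 2.886 -0.189 -1.399
v 2.433 -0.336 0.664
v 3.062 0.208 -1.283
v 3.045 0.627 -1.12
v 2.837 0.983 -0.941
v 2.482 1.208 -0.783
v 2.048 1.256 -0.677
v 1.621 1.118 -0.643
v 1.287 0.82 -0.689
v 1.111 0.423 -0.805
v 1.129 0.005 -0.968
v 1.336 -0.352 -1.146
v 1.692 -0.577 -1.304
v 2.126 -0.625 -1.41
v 2.552 -0.486 -1.444
v -1.003 -1.411 -2.158
v -0.576 -0.982 -1.682
v -0.63 -2.559 -0.207
v -1.057 -2.989 -0.682
v -0.991 -0.886 -1.595
v -1.044 -2.463 -0.12
v -1.409 -0.957 -1.686
v -1.462 -2.534 -0.211
v -1.698 -1.173 -1.927
v -1.751 -2.75 -0.452
v -1.767 -1.464 -2.241
v -1.82 -3.041 -0.766
v -1.593 -1.739 -2.529
v -1.647 -3.316 -1.054
v -1.233 -1.91 -2.698
v -1.286 -3.487 -1.223
v -0.799 -1.922 -2.696
v -0.852 -3.499 -1.221
v -0.43 -1.773 -2.523
v -0.483 -3.35 -1.048
v -0.243 -1.509 -2.234
v -0.297 -3.086 -0.759
v -0.298 -1.214 -1.921
v -0.351 -2.791 -0.446
v 3.341 4.622 -1.259
v 4.12 4.342 -1.185
v 2.9 3.358 -1.375
v 3.679 3.078 -1.301
v 3.298 3.424 -0.649
v 3.571 4.206 -0.577
v 3.449 3.494 -1.983
v 3.722 4.276 -1.911
v 4.187 3.646 -1.632
v 4.093 3.603 -0.808
v 2.927 4.097 -1.752
v 2.833 4.054 -0.928
v 3.77 4.593 -1.212
v 3.25 3.107 -1.348
v 3.027 3.31 -0.965
v 3.484 3.146 -0.922
v 3.447 4.513 -0.854
v 3.904 4.349 -0.811
v 3.421 3.809 -0.496
v 3.116 3.351 -1.749
v 3.573 3.187 -1.706
v 3.536 4.554 -1.638
v 3.993 4.39 -1.595
v 3.599 3.891 -2.064
v 4.267 4.019 -1.431
v 4.007 3.277 -1.5
v 3.872 3.521 -1.9
v 4.033 3.98 -1.858
v 4.212 3.994 -0.947
v 3.952 3.251 -1.015
v 3.728 3.455 -0.632
v 3.889 3.914 -0.59
v 4.251 3.585 -1.21
v 3.068 4.449 -1.545
v 2.808 3.706 -1.613
v 3.131 3.786 -1.97
v 3.292 4.245 -1.928
v 3.013 4.423 -1.06
v 2.753 3.681 -1.129
v 2.987 3.72 -0.702
v 3.148 4.179 -0.66
v 2.769 4.115 -1.35
v -3.026 -3.331 -1.673
v -2.331 -3.184 -1.284
v -3.294 -4.089 -0.907
v -2.639 -2.898 -1.108
v -3.071 -2.749 -1.111
v -3.488 -2.785 -1.293
v -3.759 -2.994 -1.595
v -3.797 -3.31 -1.921
v -3.59 -3.633 -2.169
v -3.205 -3.86 -2.259
v -2.763 -3.919 -2.163
v -2.404 -3.791 -1.911
v -2.243 -3.517 -1.584
v -1.89 0.121 -1.401
v -1.239 0.158 -0.921
v -2.239 -0.703 0.502
v -2.89 -0.741 0.021
v -1.6 0.66 -0.871
v -2.6 -0.201 0.551
v -2.131 0.845 -1.132
v -3.131 -0.016 0.291
v -2.521 0.606 -1.55
v -3.521 -0.255 -0.128
v -2.541 0.083 -1.882
v -3.541 -0.778 -0.459
v -2.18 -0.419 -1.931
v -3.18 -1.28 -0.509
v -1.649 -0.604 -1.671
v -2.649 -1.465 -0.248
v -1.259 -0.365 -1.252
v -2.259 -1.226 0.17
f 2 1 4
f 2 4 3
f 4 1 5
f 4 5 3
f 5 1 6
f 5 6 3
f 6 1 7
f 6 7 3
f 7 1 8
f 7 8 3
f 8 1 9
f 8 9 3
f 9 1 10
f 9 10 3
f 10 1 11
f 10 11 3
f 11 1 12
f 11 12 3
f 12 1 13
f 12 13 3
f 13 1 14
f 13 14 3
f 14 1 15
f 14 15 3
f 15 1 16
f 15 16 3
f 16 1 2
f 16 2 3
f 18 17 21
f 18 21 19
f 19 21 22
f 19 22 20
f 21 17 23
f 21 23 22
f 22 23 24
f 22 24 20
f 23 17 25
f 23 25 24
f 24 25 26
f 24 26 20
f 25 17 27
f 25 27 26
f 26 27 28
f 26 28 20
f 27 17 29
f 27 29 28
f 28 29 30
f 28 30 20
f 29 17 31
f 29 31 30
f 30 31 32
f 30 32 20
f 31 17 33
f 31 33 32
f 32 33 34
f 32 34 20
f 33 17 35
f 33 35 34
f 34 35 36
f 34 36 20
f 35 17 37
f 35 37 36
f 36 37 38
f 36 38 20
f 37 17 39
f 37 39 38
f 38 39 40
f 38 40 20
f 39 17 18
f 39 18 40
f 40 18 19
f 40 19 20
f 41 78 57
f 78 52 81
f 57 81 46
f 78 81 57
f 41 57 53
f 57 46 58
f 53 58 42
f 57 58 53
f 41 53 62
f 53 42 63
f 62 63 48
f 53 63 62
f 41 62 74
f 62 48 77
f 74 77 51
f 62 77 74
f 41 74 78
f 74 51 82
f 78 82 52
f 74 82 78
f 42 58 69
f 58 46 72
f 69 72 50
f 58 72 69
f 46 81 59
f 81 52 80
f 59 80 45
f 81 80 59
f 52 82 79
f 82 51 75
f 79 75 43
f 82 75 79
f 51 77 76
f 77 48 64
f 76 64 47
f 77 64 76
f 48 63 68
f 63 42 65
f 68 65 49
f 63 65 68
f 44 70 56
f 70 50 71
f 56 71 45
f 70 71 56
f 44 56 54
f 56 45 55
f 54 55 43
f 56 55 54
f 44 54 61
f 54 43 60
f 61 60 47
f 54 60 61
f 44 61 66
f 61 47 67
f 66 67 49
f 61 67 66
f 44 66 70
f 66 49 73
f 70 73 50
f 66 73 70
f 45 71 59
f 71 50 72
f 59 72 46
f 71 72 59
f 43 55 79
f 55 45 80
f 79 80 52
f 55 80 79
f 47 60 76
f 60 43 75
f 76 75 51
f 60 75 76
f 49 67 68
f 67 47 64
f 68 64 48
f 67 64 68
f 50 73 69
f 73 49 65
f 69 65 42
f 73 65 69
f 84 83 86
f 84 86 85
f 86 83 87
f 86 87 85
f 87 83 88
f 87 88 85
f 88 83 89
f 88 89 85
f 89 83 90
f 89 90 85
f 90 83 91
f 90 91 85
f 91 83 92
f 91 92 85
f 92 83 93
f 92 93 85
f 93 83 94
f 93 94 85
f 94 83 95
f 94 95 85
f 95 83 84
f 95 84 85
f 97 96 100
f 97 100 98
f 98 100 101
f 98 101 99
f 100 96 102
f 100 102 101
f 101 102 103
f 101 103 99
f 102 96 104
f 102 104 103
f 103 104 105
f 103 105 99
f 104 96 106
f 104 106 105
f 105 106 107
f 105 107 99
f 106 96 108
f 106 108 107
f 107 108 109
f 107 109 99
f 108 96 110
f 108 110 109
f 109 110 111
f 109 111 99
f 110 96 112
f 110 112 111
f 111 112 113
f 111 113 99
f 112 96 97
f 112 97 113
f 113 97 98
f 113 98 99



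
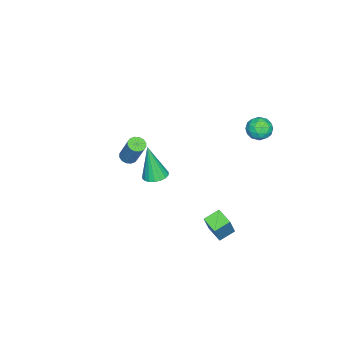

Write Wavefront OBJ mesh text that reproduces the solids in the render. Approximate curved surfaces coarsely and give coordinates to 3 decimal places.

v -3.159 3.837 1.692
v -2.467 3.557 1.869
v -3.693 2.843 2.211
v -3.001 2.563 2.388
v -3.265 3.189 2.746
v -2.935 3.803 2.425
v -3.225 2.597 1.655
v -2.895 3.211 1.334
v -2.507 2.791 1.846
v -2.532 3.156 2.521
v -3.628 3.244 1.559
v -3.653 3.609 2.234
v -2.766 3.784 1.735
v -3.394 2.616 2.345
v -3.549 2.984 2.555
v -3.142 2.819 2.66
v -3.041 3.929 2.062
v -2.634 3.764 2.166
v -3.104 3.548 2.681
v -3.526 2.636 1.914
v -3.119 2.471 2.018
v -3.018 3.581 1.42
v -2.611 3.416 1.525
v -3.056 2.852 1.399
v -2.383 3.169 1.826
v -2.697 2.585 2.131
v -2.829 2.605 1.7
v -2.635 2.966 1.511
v -2.397 3.384 2.222
v -2.712 2.8 2.527
v -2.867 3.168 2.737
v -2.673 3.529 2.549
v -2.421 2.934 2.209
v -3.448 3.6 1.553
v -3.763 3.016 1.858
v -3.487 2.871 1.531
v -3.293 3.232 1.343
v -3.463 3.815 1.949
v -3.777 3.231 2.254
v -3.525 3.434 2.569
v -3.331 3.795 2.38
v -3.739 3.466 1.871
v 2.483 2.78 -1.759
v 1.801 3.314 -1.393
v 2.919 3.552 -2.071
v 2.237 4.086 -1.705
v 3.443 2.894 -0.135
v 2.761 3.428 0.231
v 3.879 3.666 -0.447
v 3.197 4.2 -0.081
v -2.302 -3.939 -2.094
v -1.821 -3.856 -2.273
v -1.337 -3.117 -0.625
v -1.818 -3.201 -0.446
v -1.958 -3.632 -2.333
v -1.473 -2.893 -0.685
v -2.187 -3.49 -2.329
v -1.702 -2.752 -0.681
v -2.446 -3.469 -2.263
v -1.962 -2.73 -0.614
v -2.668 -3.574 -2.151
v -2.183 -2.835 -0.502
v -2.791 -3.776 -2.023
v -2.307 -3.038 -0.375
v -2.783 -4.023 -1.915
v -2.299 -3.284 -0.267
v -2.647 -4.247 -1.855
v -2.162 -3.508 -0.207
v -2.418 -4.388 -1.859
v -1.933 -3.65 -0.211
v -2.158 -4.41 -1.926
v -1.674 -3.671 -0.277
v -1.937 -4.305 -2.038
v -1.452 -3.566 -0.389
v -1.813 -4.102 -2.165
v -1.329 -3.364 -0.517
v 0.007 -1.295 -0.939
v 0.425 -1.857 -1.054
v -0.047 -1.765 1.159
v 0.632 -1.626 -0.997
v 0.716 -1.329 -0.928
v 0.659 -1.025 -0.862
v 0.473 -0.775 -0.81
v 0.194 -0.628 -0.784
v -0.121 -0.613 -0.789
v -0.412 -0.733 -0.823
v -0.619 -0.965 -0.881
v -0.702 -1.261 -0.949
v -0.645 -1.565 -1.016
v -0.459 -1.815 -1.067
v -0.181 -1.962 -1.093
v 0.135 -1.977 -1.088
f 1 38 17
f 38 12 41
f 17 41 6
f 38 41 17
f 1 17 13
f 17 6 18
f 13 18 2
f 17 18 13
f 1 13 22
f 13 2 23
f 22 23 8
f 13 23 22
f 1 22 34
f 22 8 37
f 34 37 11
f 22 37 34
f 1 34 38
f 34 11 42
f 38 42 12
f 34 42 38
f 2 18 29
f 18 6 32
f 29 32 10
f 18 32 29
f 6 41 19
f 41 12 40
f 19 40 5
f 41 40 19
f 12 42 39
f 42 11 35
f 39 35 3
f 42 35 39
f 11 37 36
f 37 8 24
f 36 24 7
f 37 24 36
f 8 23 28
f 23 2 25
f 28 25 9
f 23 25 28
f 4 30 16
f 30 10 31
f 16 31 5
f 30 31 16
f 4 16 14
f 16 5 15
f 14 15 3
f 16 15 14
f 4 14 21
f 14 3 20
f 21 20 7
f 14 20 21
f 4 21 26
f 21 7 27
f 26 27 9
f 21 27 26
f 4 26 30
f 26 9 33
f 30 33 10
f 26 33 30
f 5 31 19
f 31 10 32
f 19 32 6
f 31 32 19
f 3 15 39
f 15 5 40
f 39 40 12
f 15 40 39
f 7 20 36
f 20 3 35
f 36 35 11
f 20 35 36
f 9 27 28
f 27 7 24
f 28 24 8
f 27 24 28
f 10 33 29
f 33 9 25
f 29 25 2
f 33 25 29
f 44 46 43
f 47 44 43
f 43 46 45
f 45 47 43
f 44 50 46
f 48 44 47
f 48 50 44
f 46 50 45
f 49 47 45
f 45 50 49
f 49 48 47
f 50 48 49
f 52 51 55
f 52 55 53
f 53 55 56
f 53 56 54
f 55 51 57
f 55 57 56
f 56 57 58
f 56 58 54
f 57 51 59
f 57 59 58
f 58 59 60
f 58 60 54
f 59 51 61
f 59 61 60
f 60 61 62
f 60 62 54
f 61 51 63
f 61 63 62
f 62 63 64
f 62 64 54
f 63 51 65
f 63 65 64
f 64 65 66
f 64 66 54
f 65 51 67
f 65 67 66
f 66 67 68
f 66 68 54
f 67 51 69
f 67 69 68
f 68 69 70
f 68 70 54
f 69 51 71
f 69 71 70
f 70 71 72
f 70 72 54
f 71 51 73
f 71 73 72
f 72 73 74
f 72 74 54
f 73 51 75
f 73 75 74
f 74 75 76
f 74 76 54
f 75 51 52
f 75 52 76
f 76 52 53
f 76 53 54
f 78 77 80
f 78 80 79
f 80 77 81
f 80 81 79
f 81 77 82
f 81 82 79
f 82 77 83
f 82 83 79
f 83 77 84
f 83 84 79
f 84 77 85
f 84 85 79
f 85 77 86
f 85 86 79
f 86 77 87
f 86 87 79
f 87 77 88
f 87 88 79
f 88 77 89
f 88 89 79
f 89 77 90
f 89 90 79
f 90 77 91
f 90 91 79
f 91 77 92
f 91 92 79
f 92 77 78
f 92 78 79



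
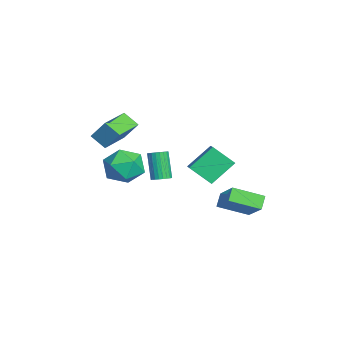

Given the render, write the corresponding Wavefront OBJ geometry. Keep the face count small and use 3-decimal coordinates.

v -0.583 1.525 -4.826
v -0.976 0.372 -3.789
v -1.143 2.813 -3.607
v -1.537 1.66 -2.57
v 0.357 1.56 -4.43
v -0.037 0.407 -3.393
v -0.204 2.848 -3.211
v -0.597 1.695 -2.174
v 2.612 1.805 -3.922
v 4.006 2.277 -2.72
v 2.629 3.473 -4.596
v 4.023 3.945 -3.395
v 3.217 1.555 -4.525
v 4.611 2.027 -3.324
v 3.234 3.223 -5.2
v 4.628 3.695 -3.998
v 3.607 -2.314 -0.353
v 4.369 -2.153 -1.251
v 3.611 -4.207 -0.689
v 4.373 -4.046 -1.587
v 4.729 -3.871 -0.467
v 4.726 -2.701 -0.259
v 3.254 -3.659 -1.681
v 3.251 -2.489 -1.473
v 4.151 -2.984 -2.071
v 5.062 -3.116 -1.321
v 2.918 -3.244 -0.619
v 3.829 -3.376 0.131
v 4.315 -1.323 -1.774
v 4.781 -1.474 -1.546
v 4.011 -1.608 -0.059
v 3.545 -1.457 -0.286
v 4.79 -1.265 -1.523
v 4.02 -1.399 -0.035
v 4.726 -1.065 -1.537
v 3.956 -1.199 -0.05
v 4.6 -0.904 -1.588
v 3.83 -1.037 -0.101
v 4.431 -0.807 -1.667
v 3.661 -0.94 -0.18
v 4.244 -0.788 -1.762
v 3.474 -0.922 -0.275
v 4.068 -0.851 -1.859
v 3.298 -0.985 -0.372
v 3.929 -0.986 -1.943
v 3.159 -1.119 -0.456
v 3.849 -1.172 -2.001
v 3.079 -1.306 -0.514
v 3.84 -1.381 -2.025
v 3.07 -1.515 -0.537
v 3.904 -1.581 -2.01
v 3.134 -1.715 -0.523
v 4.03 -1.743 -1.959
v 3.26 -1.876 -0.472
v 4.199 -1.84 -1.88
v 3.429 -1.973 -0.393
v 4.386 -1.858 -1.785
v 3.616 -1.992 -0.298
v 4.562 -1.795 -1.688
v 3.792 -1.929 -0.201
v 4.701 -1.661 -1.604
v 3.931 -1.794 -0.117
v -0.679 -4.717 -1.158
v -0.257 -3.971 -0
v -2.311 -3.654 -1.247
v -1.889 -2.909 -0.09
v -0.171 -3.991 -1.81
v 0.251 -3.246 -0.653
v -1.803 -2.929 -1.9
v -1.381 -2.183 -0.742
f 2 4 1
f 5 2 1
f 1 4 3
f 3 5 1
f 2 8 4
f 6 2 5
f 6 8 2
f 4 8 3
f 7 5 3
f 3 8 7
f 7 6 5
f 8 6 7
f 10 12 9
f 13 10 9
f 9 12 11
f 11 13 9
f 10 16 12
f 14 10 13
f 14 16 10
f 12 16 11
f 15 13 11
f 11 16 15
f 15 14 13
f 16 14 15
f 17 28 22
f 17 22 18
f 17 18 24
f 17 24 27
f 17 27 28
f 18 22 26
f 22 28 21
f 28 27 19
f 27 24 23
f 24 18 25
f 20 26 21
f 20 21 19
f 20 19 23
f 20 23 25
f 20 25 26
f 21 26 22
f 19 21 28
f 23 19 27
f 25 23 24
f 26 25 18
f 30 29 33
f 30 33 31
f 31 33 34
f 31 34 32
f 33 29 35
f 33 35 34
f 34 35 36
f 34 36 32
f 35 29 37
f 35 37 36
f 36 37 38
f 36 38 32
f 37 29 39
f 37 39 38
f 38 39 40
f 38 40 32
f 39 29 41
f 39 41 40
f 40 41 42
f 40 42 32
f 41 29 43
f 41 43 42
f 42 43 44
f 42 44 32
f 43 29 45
f 43 45 44
f 44 45 46
f 44 46 32
f 45 29 47
f 45 47 46
f 46 47 48
f 46 48 32
f 47 29 49
f 47 49 48
f 48 49 50
f 48 50 32
f 49 29 51
f 49 51 50
f 50 51 52
f 50 52 32
f 51 29 53
f 51 53 52
f 52 53 54
f 52 54 32
f 53 29 55
f 53 55 54
f 54 55 56
f 54 56 32
f 55 29 57
f 55 57 56
f 56 57 58
f 56 58 32
f 57 29 59
f 57 59 58
f 58 59 60
f 58 60 32
f 59 29 61
f 59 61 60
f 60 61 62
f 60 62 32
f 61 29 30
f 61 30 62
f 62 30 31
f 62 31 32
f 64 66 63
f 67 64 63
f 63 66 65
f 65 67 63
f 64 70 66
f 68 64 67
f 68 70 64
f 66 70 65
f 69 67 65
f 65 70 69
f 69 68 67
f 70 68 69



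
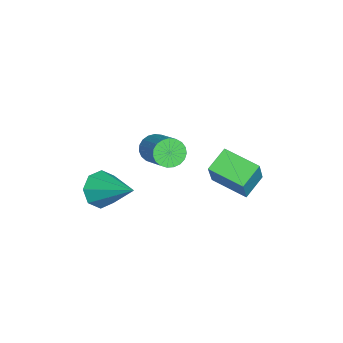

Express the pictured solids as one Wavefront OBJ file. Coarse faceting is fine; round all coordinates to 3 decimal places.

v 0.138 -0.293 1.224
v 0.441 -0.099 0.623
v 1.785 0.627 1.536
v 1.482 0.433 2.136
v 0.274 0.132 0.684
v 1.619 0.858 1.597
v 0.084 0.289 0.839
v 1.429 1.016 1.752
v -0.096 0.346 1.06
v 1.248 1.072 1.973
v -0.237 0.292 1.309
v 1.108 1.018 2.222
v -0.312 0.137 1.544
v 1.032 0.863 2.457
v -0.31 -0.092 1.723
v 1.035 0.634 2.636
v -0.23 -0.357 1.816
v 1.114 0.37 2.729
v -0.087 -0.61 1.806
v 1.258 0.117 2.719
v 0.095 -0.808 1.696
v 1.44 -0.082 2.609
v 0.285 -0.918 1.504
v 1.629 -0.191 2.417
v 0.449 -0.919 1.263
v 1.793 -0.193 2.176
v 0.559 -0.812 1.016
v 1.904 -0.086 1.929
v 0.597 -0.616 0.805
v 1.941 0.111 1.718
v 0.555 -0.363 0.666
v 1.899 0.363 1.579
v -3.627 2.368 -2.479
v -2.698 2.275 -0.952
v -2.87 3.891 -2.847
v -1.94 3.798 -1.32
v -2.7 1.762 -3.08
v -1.77 1.669 -1.553
v -1.942 3.285 -3.448
v -1.013 3.192 -1.921
v 1.735 -2.287 -0.177
v 2.323 -2.236 -0.87
v 2.805 -0.833 0.837
v 1.789 -1.794 -0.94
v 1.223 -1.641 -0.563
v 0.958 -1.867 0.04
v 1.148 -2.338 0.516
v 1.682 -2.78 0.586
v 2.247 -2.933 0.209
v 2.513 -2.707 -0.394
f 2 1 5
f 2 5 3
f 3 5 6
f 3 6 4
f 5 1 7
f 5 7 6
f 6 7 8
f 6 8 4
f 7 1 9
f 7 9 8
f 8 9 10
f 8 10 4
f 9 1 11
f 9 11 10
f 10 11 12
f 10 12 4
f 11 1 13
f 11 13 12
f 12 13 14
f 12 14 4
f 13 1 15
f 13 15 14
f 14 15 16
f 14 16 4
f 15 1 17
f 15 17 16
f 16 17 18
f 16 18 4
f 17 1 19
f 17 19 18
f 18 19 20
f 18 20 4
f 19 1 21
f 19 21 20
f 20 21 22
f 20 22 4
f 21 1 23
f 21 23 22
f 22 23 24
f 22 24 4
f 23 1 25
f 23 25 24
f 24 25 26
f 24 26 4
f 25 1 27
f 25 27 26
f 26 27 28
f 26 28 4
f 27 1 29
f 27 29 28
f 28 29 30
f 28 30 4
f 29 1 31
f 29 31 30
f 30 31 32
f 30 32 4
f 31 1 2
f 31 2 32
f 32 2 3
f 32 3 4
f 34 36 33
f 37 34 33
f 33 36 35
f 35 37 33
f 34 40 36
f 38 34 37
f 38 40 34
f 36 40 35
f 39 37 35
f 35 40 39
f 39 38 37
f 40 38 39
f 42 41 44
f 42 44 43
f 44 41 45
f 44 45 43
f 45 41 46
f 45 46 43
f 46 41 47
f 46 47 43
f 47 41 48
f 47 48 43
f 48 41 49
f 48 49 43
f 49 41 50
f 49 50 43
f 50 41 42
f 50 42 43



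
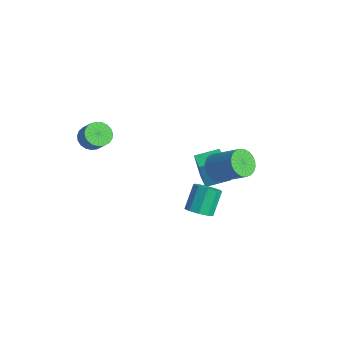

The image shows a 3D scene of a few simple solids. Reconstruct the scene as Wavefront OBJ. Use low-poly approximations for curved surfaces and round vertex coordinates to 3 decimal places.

v 3.092 1.024 0.613
v 3.718 0.875 -0.073
v 5.233 1.648 1.141
v 4.608 1.796 1.827
v 3.606 1.216 -0.151
v 5.121 1.988 1.064
v 3.416 1.528 -0.112
v 4.932 2.3 1.103
v 3.177 1.762 0.037
v 4.693 2.535 1.252
v 2.925 1.885 0.274
v 4.441 2.657 1.489
v 2.698 1.876 0.562
v 4.214 2.648 1.777
v 2.532 1.737 0.858
v 4.047 2.51 2.073
v 2.451 1.49 1.117
v 3.966 2.263 2.331
v 2.467 1.172 1.299
v 3.982 1.945 2.513
v 2.579 0.832 1.376
v 4.094 1.604 2.591
v 2.768 0.52 1.337
v 4.284 1.292 2.552
v 3.007 0.285 1.188
v 4.523 1.058 2.403
v 3.259 0.163 0.951
v 4.775 0.935 2.166
v 3.486 0.172 0.663
v 5.002 0.944 1.878
v 3.653 0.31 0.367
v 5.168 1.083 1.582
v 3.734 0.557 0.109
v 5.249 1.33 1.323
v -1.406 2.537 -4.003
v -1.36 2.086 -1.963
v -0.998 4.01 -3.686
v -0.953 3.558 -1.646
v -0.267 2.242 -4.094
v -0.222 1.79 -2.054
v 0.14 3.714 -3.777
v 0.186 3.263 -1.737
v 3.785 -0.526 -2.144
v 4.401 0.035 -2.253
v 3.831 0.927 -0.885
v 3.215 0.366 -0.776
v 3.935 0.194 -2.551
v 3.365 1.085 -1.182
v 3.4 0.016 -2.658
v 2.829 0.907 -1.289
v 3.044 -0.415 -2.525
v 2.474 0.476 -1.156
v 3.036 -0.899 -2.214
v 2.465 -0.007 -0.845
v 3.378 -1.207 -1.87
v 2.807 -0.316 -0.502
v 3.91 -1.197 -1.655
v 3.34 -0.306 -0.286
v 4.384 -0.873 -1.669
v 3.814 0.019 -0.3
v 4.578 -0.386 -1.905
v 4.008 0.505 -0.536
v -3.647 -3.423 0.208
v -3.043 -3.748 -0.328
v -2.23 -3.662 0.537
v -2.833 -3.337 1.072
v -3.015 -3.393 -0.39
v -2.202 -3.307 0.475
v -3.096 -3.043 -0.348
v -2.283 -2.957 0.516
v -3.272 -2.758 -0.211
v -2.459 -2.672 0.654
v -3.513 -2.589 -0.001
v -2.7 -2.503 0.864
v -3.777 -2.564 0.245
v -2.964 -2.478 1.11
v -4.019 -2.687 0.485
v -3.206 -2.601 1.349
v -4.196 -2.938 0.676
v -3.383 -2.852 1.541
v -4.278 -3.272 0.787
v -3.465 -3.186 1.651
v -4.251 -3.633 0.797
v -3.438 -3.547 1.662
v -4.12 -3.957 0.706
v -3.306 -3.871 1.57
v -3.906 -4.189 0.528
v -3.093 -4.103 1.393
v -3.648 -4.289 0.295
v -2.835 -4.203 1.16
v -3.389 -4.238 0.047
v -2.576 -4.152 0.911
v -3.175 -4.047 -0.173
v -2.362 -3.961 0.691
f 2 1 5
f 2 5 3
f 3 5 6
f 3 6 4
f 5 1 7
f 5 7 6
f 6 7 8
f 6 8 4
f 7 1 9
f 7 9 8
f 8 9 10
f 8 10 4
f 9 1 11
f 9 11 10
f 10 11 12
f 10 12 4
f 11 1 13
f 11 13 12
f 12 13 14
f 12 14 4
f 13 1 15
f 13 15 14
f 14 15 16
f 14 16 4
f 15 1 17
f 15 17 16
f 16 17 18
f 16 18 4
f 17 1 19
f 17 19 18
f 18 19 20
f 18 20 4
f 19 1 21
f 19 21 20
f 20 21 22
f 20 22 4
f 21 1 23
f 21 23 22
f 22 23 24
f 22 24 4
f 23 1 25
f 23 25 24
f 24 25 26
f 24 26 4
f 25 1 27
f 25 27 26
f 26 27 28
f 26 28 4
f 27 1 29
f 27 29 28
f 28 29 30
f 28 30 4
f 29 1 31
f 29 31 30
f 30 31 32
f 30 32 4
f 31 1 33
f 31 33 32
f 32 33 34
f 32 34 4
f 33 1 2
f 33 2 34
f 34 2 3
f 34 3 4
f 36 38 35
f 39 36 35
f 35 38 37
f 37 39 35
f 36 42 38
f 40 36 39
f 40 42 36
f 38 42 37
f 41 39 37
f 37 42 41
f 41 40 39
f 42 40 41
f 44 43 47
f 44 47 45
f 45 47 48
f 45 48 46
f 47 43 49
f 47 49 48
f 48 49 50
f 48 50 46
f 49 43 51
f 49 51 50
f 50 51 52
f 50 52 46
f 51 43 53
f 51 53 52
f 52 53 54
f 52 54 46
f 53 43 55
f 53 55 54
f 54 55 56
f 54 56 46
f 55 43 57
f 55 57 56
f 56 57 58
f 56 58 46
f 57 43 59
f 57 59 58
f 58 59 60
f 58 60 46
f 59 43 61
f 59 61 60
f 60 61 62
f 60 62 46
f 61 43 44
f 61 44 62
f 62 44 45
f 62 45 46
f 64 63 67
f 64 67 65
f 65 67 68
f 65 68 66
f 67 63 69
f 67 69 68
f 68 69 70
f 68 70 66
f 69 63 71
f 69 71 70
f 70 71 72
f 70 72 66
f 71 63 73
f 71 73 72
f 72 73 74
f 72 74 66
f 73 63 75
f 73 75 74
f 74 75 76
f 74 76 66
f 75 63 77
f 75 77 76
f 76 77 78
f 76 78 66
f 77 63 79
f 77 79 78
f 78 79 80
f 78 80 66
f 79 63 81
f 79 81 80
f 80 81 82
f 80 82 66
f 81 63 83
f 81 83 82
f 82 83 84
f 82 84 66
f 83 63 85
f 83 85 84
f 84 85 86
f 84 86 66
f 85 63 87
f 85 87 86
f 86 87 88
f 86 88 66
f 87 63 89
f 87 89 88
f 88 89 90
f 88 90 66
f 89 63 91
f 89 91 90
f 90 91 92
f 90 92 66
f 91 63 93
f 91 93 92
f 92 93 94
f 92 94 66
f 93 63 64
f 93 64 94
f 94 64 65
f 94 65 66



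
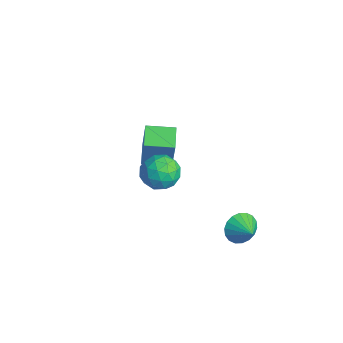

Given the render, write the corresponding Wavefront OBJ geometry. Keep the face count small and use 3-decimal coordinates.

v 2.669 0.19 -2.691
v 2.985 0.464 -3.396
v 3.631 0.27 -2.229
v 2.88 0.771 -3.23
v 2.733 0.963 -2.957
v 2.573 1.003 -2.631
v 2.433 0.881 -2.317
v 2.339 0.622 -2.077
v 2.31 0.278 -1.959
v 2.353 -0.083 -1.985
v 2.458 -0.39 -2.152
v 2.605 -0.583 -2.425
v 2.765 -0.622 -2.751
v 2.905 -0.5 -3.065
v 2.999 -0.242 -3.305
v 3.028 0.102 -3.423
v 2.809 -2.798 3.259
v 3.294 -3.32 2.669
v 1.806 -3.9 3.411
v 2.291 -4.422 2.821
v 2.634 -4.231 3.658
v 3.254 -3.55 3.564
v 1.846 -3.67 2.516
v 2.466 -2.989 2.422
v 2.698 -3.859 2.209
v 3.186 -4.206 2.915
v 1.914 -3.014 3.165
v 2.402 -3.361 3.871
v 3.139 -2.963 2.951
v 1.961 -4.257 3.129
v 2.163 -4.145 3.622
v 2.447 -4.452 3.274
v 3.116 -3.097 3.477
v 3.401 -3.404 3.13
v 3.013 -3.939 3.712
v 1.699 -3.816 2.95
v 1.984 -4.123 2.603
v 2.653 -2.768 2.806
v 2.937 -3.075 2.458
v 2.087 -3.281 2.368
v 3.074 -3.586 2.334
v 2.485 -4.234 2.423
v 2.223 -3.792 2.243
v 2.588 -3.392 2.188
v 3.361 -3.79 2.749
v 2.771 -4.437 2.838
v 2.973 -4.325 3.33
v 3.337 -3.925 3.275
v 3.011 -4.107 2.478
v 2.329 -2.783 3.242
v 1.739 -3.43 3.331
v 1.763 -3.295 2.805
v 2.127 -2.895 2.75
v 2.615 -2.986 3.657
v 2.026 -3.634 3.746
v 2.512 -3.828 3.892
v 2.877 -3.428 3.837
v 2.089 -3.113 3.602
v -3.461 -1.751 -1.346
v -2.992 -1.802 0.494
v -2.85 -0.508 -1.468
v -2.381 -0.559 0.373
v -2.399 -2.301 -1.633
v -1.93 -2.352 0.208
v -1.788 -1.058 -1.754
v -1.319 -1.109 0.086
f 2 1 4
f 2 4 3
f 4 1 5
f 4 5 3
f 5 1 6
f 5 6 3
f 6 1 7
f 6 7 3
f 7 1 8
f 7 8 3
f 8 1 9
f 8 9 3
f 9 1 10
f 9 10 3
f 10 1 11
f 10 11 3
f 11 1 12
f 11 12 3
f 12 1 13
f 12 13 3
f 13 1 14
f 13 14 3
f 14 1 15
f 14 15 3
f 15 1 16
f 15 16 3
f 16 1 2
f 16 2 3
f 17 54 33
f 54 28 57
f 33 57 22
f 54 57 33
f 17 33 29
f 33 22 34
f 29 34 18
f 33 34 29
f 17 29 38
f 29 18 39
f 38 39 24
f 29 39 38
f 17 38 50
f 38 24 53
f 50 53 27
f 38 53 50
f 17 50 54
f 50 27 58
f 54 58 28
f 50 58 54
f 18 34 45
f 34 22 48
f 45 48 26
f 34 48 45
f 22 57 35
f 57 28 56
f 35 56 21
f 57 56 35
f 28 58 55
f 58 27 51
f 55 51 19
f 58 51 55
f 27 53 52
f 53 24 40
f 52 40 23
f 53 40 52
f 24 39 44
f 39 18 41
f 44 41 25
f 39 41 44
f 20 46 32
f 46 26 47
f 32 47 21
f 46 47 32
f 20 32 30
f 32 21 31
f 30 31 19
f 32 31 30
f 20 30 37
f 30 19 36
f 37 36 23
f 30 36 37
f 20 37 42
f 37 23 43
f 42 43 25
f 37 43 42
f 20 42 46
f 42 25 49
f 46 49 26
f 42 49 46
f 21 47 35
f 47 26 48
f 35 48 22
f 47 48 35
f 19 31 55
f 31 21 56
f 55 56 28
f 31 56 55
f 23 36 52
f 36 19 51
f 52 51 27
f 36 51 52
f 25 43 44
f 43 23 40
f 44 40 24
f 43 40 44
f 26 49 45
f 49 25 41
f 45 41 18
f 49 41 45
f 60 62 59
f 63 60 59
f 59 62 61
f 61 63 59
f 60 66 62
f 64 60 63
f 64 66 60
f 62 66 61
f 65 63 61
f 61 66 65
f 65 64 63
f 66 64 65



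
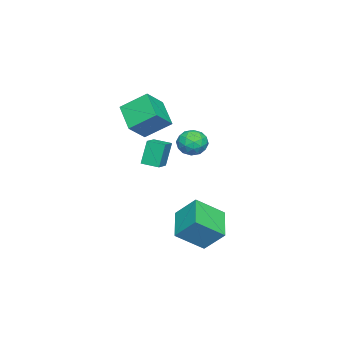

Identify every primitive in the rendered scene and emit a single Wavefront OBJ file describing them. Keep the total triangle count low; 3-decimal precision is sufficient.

v 2.592 1.981 2.723
v 3.235 1.866 3.318
v 1.725 1.154 3.502
v 2.368 1.039 4.097
v 1.985 1.83 4.008
v 2.521 2.341 3.527
v 2.439 0.679 3.293
v 2.975 1.19 2.812
v 3.141 1.061 3.67
v 2.86 1.773 4.112
v 2.1 1.247 2.708
v 1.819 1.959 3.15
v 2.99 1.996 2.952
v 1.97 1.024 3.868
v 1.745 1.489 3.816
v 2.123 1.421 4.165
v 2.57 2.275 3.075
v 2.948 2.208 3.424
v 2.213 2.186 3.83
v 2.012 0.812 3.396
v 2.39 0.745 3.745
v 2.837 1.599 2.655
v 3.215 1.531 3.004
v 2.747 0.834 2.99
v 3.312 1.455 3.508
v 2.803 0.969 3.966
v 2.845 0.758 3.494
v 3.16 1.058 3.211
v 3.147 1.873 3.768
v 2.637 1.388 4.226
v 2.412 1.852 4.174
v 2.727 2.153 3.891
v 3.092 1.401 3.975
v 2.323 1.632 2.594
v 1.813 1.147 3.052
v 2.233 0.867 2.929
v 2.548 1.168 2.646
v 2.157 2.051 2.854
v 1.648 1.565 3.312
v 1.8 1.962 3.609
v 2.115 2.262 3.326
v 1.868 1.619 2.845
v -0.803 -2.616 1.915
v -2.028 -3.702 2.917
v -1.212 -1.172 2.98
v -2.437 -2.259 3.982
v 0.377 -3.021 2.918
v -0.848 -4.108 3.92
v -0.032 -1.578 3.983
v -1.257 -2.664 4.985
v -2.701 -3.294 -0.794
v -3.155 -3.116 0.772
v -2.739 -2.223 -0.926
v -3.193 -2.045 0.64
v -1.587 -3.215 -0.48
v -2.041 -3.037 1.086
v -1.625 -2.144 -0.612
v -2.079 -1.966 0.954
v 2.219 0.45 -1.985
v 2.26 1.623 -0.769
v 1.223 1.682 -3.14
v 1.265 2.855 -1.924
v 3.975 1.165 -2.736
v 4.017 2.338 -1.52
v 2.98 2.397 -3.891
v 3.021 3.57 -2.675
f 1 38 17
f 38 12 41
f 17 41 6
f 38 41 17
f 1 17 13
f 17 6 18
f 13 18 2
f 17 18 13
f 1 13 22
f 13 2 23
f 22 23 8
f 13 23 22
f 1 22 34
f 22 8 37
f 34 37 11
f 22 37 34
f 1 34 38
f 34 11 42
f 38 42 12
f 34 42 38
f 2 18 29
f 18 6 32
f 29 32 10
f 18 32 29
f 6 41 19
f 41 12 40
f 19 40 5
f 41 40 19
f 12 42 39
f 42 11 35
f 39 35 3
f 42 35 39
f 11 37 36
f 37 8 24
f 36 24 7
f 37 24 36
f 8 23 28
f 23 2 25
f 28 25 9
f 23 25 28
f 4 30 16
f 30 10 31
f 16 31 5
f 30 31 16
f 4 16 14
f 16 5 15
f 14 15 3
f 16 15 14
f 4 14 21
f 14 3 20
f 21 20 7
f 14 20 21
f 4 21 26
f 21 7 27
f 26 27 9
f 21 27 26
f 4 26 30
f 26 9 33
f 30 33 10
f 26 33 30
f 5 31 19
f 31 10 32
f 19 32 6
f 31 32 19
f 3 15 39
f 15 5 40
f 39 40 12
f 15 40 39
f 7 20 36
f 20 3 35
f 36 35 11
f 20 35 36
f 9 27 28
f 27 7 24
f 28 24 8
f 27 24 28
f 10 33 29
f 33 9 25
f 29 25 2
f 33 25 29
f 44 46 43
f 47 44 43
f 43 46 45
f 45 47 43
f 44 50 46
f 48 44 47
f 48 50 44
f 46 50 45
f 49 47 45
f 45 50 49
f 49 48 47
f 50 48 49
f 52 54 51
f 55 52 51
f 51 54 53
f 53 55 51
f 52 58 54
f 56 52 55
f 56 58 52
f 54 58 53
f 57 55 53
f 53 58 57
f 57 56 55
f 58 56 57
f 60 62 59
f 63 60 59
f 59 62 61
f 61 63 59
f 60 66 62
f 64 60 63
f 64 66 60
f 62 66 61
f 65 63 61
f 61 66 65
f 65 64 63
f 66 64 65



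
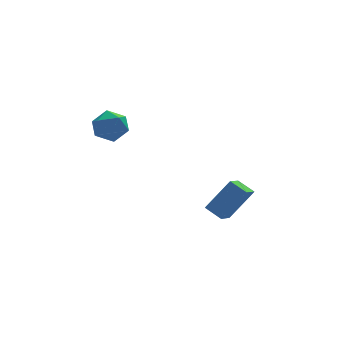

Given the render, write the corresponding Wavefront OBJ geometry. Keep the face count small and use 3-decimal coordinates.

v -3.734 4.052 4.618
v -2.844 3.922 4.161
v -4.476 3.258 3.399
v -3.586 3.128 2.942
v -3.788 2.639 3.801
v -3.33 3.129 4.555
v -3.99 4.051 3.005
v -3.532 4.541 3.759
v -3.002 3.921 3.164
v -2.877 3.048 3.656
v -4.443 4.132 3.904
v -4.318 3.259 4.396
v 2.285 3.72 -3.513
v 1.635 2.817 -2.966
v 1.644 4.459 -3.056
v 0.994 3.556 -2.509
v 3.566 3.804 -1.851
v 2.916 2.901 -1.304
v 2.925 4.543 -1.394
v 2.275 3.64 -0.847
f 1 12 6
f 1 6 2
f 1 2 8
f 1 8 11
f 1 11 12
f 2 6 10
f 6 12 5
f 12 11 3
f 11 8 7
f 8 2 9
f 4 10 5
f 4 5 3
f 4 3 7
f 4 7 9
f 4 9 10
f 5 10 6
f 3 5 12
f 7 3 11
f 9 7 8
f 10 9 2
f 14 16 13
f 17 14 13
f 13 16 15
f 15 17 13
f 14 20 16
f 18 14 17
f 18 20 14
f 16 20 15
f 19 17 15
f 15 20 19
f 19 18 17
f 20 18 19



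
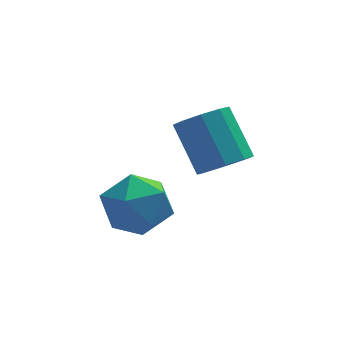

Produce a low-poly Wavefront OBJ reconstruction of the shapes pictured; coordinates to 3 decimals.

v 2.673 0.401 -3.454
v 3.555 0.303 -3.061
v 3.048 1.642 -1.593
v 2.167 1.739 -1.986
v 3.558 0.794 -3.507
v 3.052 2.133 -2.04
v 3.148 1.101 -3.929
v 2.641 2.439 -2.461
v 2.515 1.08 -4.128
v 2.009 2.419 -2.66
v 1.956 0.741 -4.012
v 1.45 2.08 -2.544
v 1.733 0.243 -3.635
v 1.227 1.582 -2.167
v 1.95 -0.181 -3.173
v 1.444 1.157 -1.705
v 2.505 -0.333 -2.843
v 1.999 1.005 -1.375
v 3.139 -0.142 -2.799
v 2.632 1.196 -1.331
v -0.018 -0.86 -4.117
v 0.598 -1.845 -3.682
v -1.578 -1.315 -2.938
v -0.962 -2.3 -2.503
v -0.583 -1.154 -2.213
v 0.381 -0.873 -2.942
v -1.361 -2.287 -3.678
v -0.397 -2.006 -4.407
v -0.232 -2.727 -3.411
v 0.249 -2.027 -2.506
v -1.229 -1.133 -4.114
v -0.748 -0.433 -3.209
f 2 1 5
f 2 5 3
f 3 5 6
f 3 6 4
f 5 1 7
f 5 7 6
f 6 7 8
f 6 8 4
f 7 1 9
f 7 9 8
f 8 9 10
f 8 10 4
f 9 1 11
f 9 11 10
f 10 11 12
f 10 12 4
f 11 1 13
f 11 13 12
f 12 13 14
f 12 14 4
f 13 1 15
f 13 15 14
f 14 15 16
f 14 16 4
f 15 1 17
f 15 17 16
f 16 17 18
f 16 18 4
f 17 1 19
f 17 19 18
f 18 19 20
f 18 20 4
f 19 1 2
f 19 2 20
f 20 2 3
f 20 3 4
f 21 32 26
f 21 26 22
f 21 22 28
f 21 28 31
f 21 31 32
f 22 26 30
f 26 32 25
f 32 31 23
f 31 28 27
f 28 22 29
f 24 30 25
f 24 25 23
f 24 23 27
f 24 27 29
f 24 29 30
f 25 30 26
f 23 25 32
f 27 23 31
f 29 27 28
f 30 29 22



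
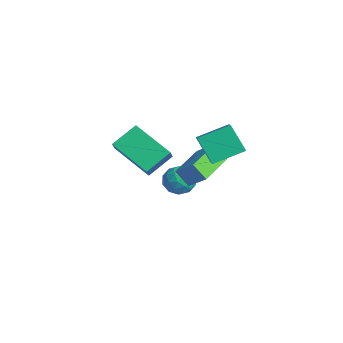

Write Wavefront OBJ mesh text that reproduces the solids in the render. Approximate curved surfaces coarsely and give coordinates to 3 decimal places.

v 1.342 -0.07 0.851
v 0.435 -0.343 2.026
v 1.62 1.404 1.408
v 0.713 1.13 2.584
v 2.067 -0.39 1.336
v 1.16 -0.664 2.512
v 2.345 1.083 1.894
v 1.438 0.81 3.069
v -0.286 -2.27 -0.305
v -2.058 -3.068 0.638
v -0.439 -1.033 0.456
v -2.21 -1.832 1.399
v 0.27 -2.648 0.421
v -1.501 -3.447 1.364
v 0.118 -1.412 1.182
v -1.654 -2.21 2.125
v -1.343 -0.436 -1.304
v -0.604 0.064 -0.546
v -2.577 1.299 -1.245
v -1.839 1.799 -0.487
v -0.821 -0.039 -2.073
v -0.083 0.461 -1.315
v -2.056 1.696 -2.014
v -1.317 2.196 -1.256
v -3.776 1.303 -3.151
v -2.939 1.202 -3.027
v -3.741 0.358 -4.153
v -2.904 0.257 -4.029
v -3.457 -0.007 -3.438
v -3.479 0.577 -2.818
v -3.201 0.983 -4.362
v -3.223 1.567 -3.742
v -2.584 1.005 -3.775
v -2.742 0.393 -3.204
v -3.938 1.167 -3.976
v -4.096 0.555 -3.405
v -3.361 1.335 -3.001
v -3.319 0.225 -4.179
v -3.644 0.069 -3.831
v -3.152 0.01 -3.759
v -3.678 0.968 -2.878
v -3.186 0.909 -2.805
v -3.49 0.198 -3.047
v -3.494 0.651 -4.375
v -3.002 0.592 -4.302
v -3.528 1.55 -3.421
v -3.036 1.491 -3.349
v -3.19 1.362 -4.133
v -2.66 1.161 -3.368
v -2.639 0.605 -3.957
v -2.814 1.032 -4.153
v -2.827 1.375 -3.788
v -2.753 0.801 -3.032
v -2.732 0.246 -3.621
v -3.057 0.09 -3.274
v -3.07 0.433 -2.91
v -2.544 0.685 -3.472
v -3.948 1.314 -3.559
v -3.927 0.759 -4.148
v -3.61 1.127 -4.27
v -3.623 1.47 -3.906
v -4.041 0.955 -3.223
v -4.02 0.399 -3.812
v -3.853 0.185 -3.392
v -3.866 0.528 -3.027
v -4.136 0.875 -3.708
f 2 4 1
f 5 2 1
f 1 4 3
f 3 5 1
f 2 8 4
f 6 2 5
f 6 8 2
f 4 8 3
f 7 5 3
f 3 8 7
f 7 6 5
f 8 6 7
f 10 12 9
f 13 10 9
f 9 12 11
f 11 13 9
f 10 16 12
f 14 10 13
f 14 16 10
f 12 16 11
f 15 13 11
f 11 16 15
f 15 14 13
f 16 14 15
f 18 20 17
f 21 18 17
f 17 20 19
f 19 21 17
f 18 24 20
f 22 18 21
f 22 24 18
f 20 24 19
f 23 21 19
f 19 24 23
f 23 22 21
f 24 22 23
f 25 62 41
f 62 36 65
f 41 65 30
f 62 65 41
f 25 41 37
f 41 30 42
f 37 42 26
f 41 42 37
f 25 37 46
f 37 26 47
f 46 47 32
f 37 47 46
f 25 46 58
f 46 32 61
f 58 61 35
f 46 61 58
f 25 58 62
f 58 35 66
f 62 66 36
f 58 66 62
f 26 42 53
f 42 30 56
f 53 56 34
f 42 56 53
f 30 65 43
f 65 36 64
f 43 64 29
f 65 64 43
f 36 66 63
f 66 35 59
f 63 59 27
f 66 59 63
f 35 61 60
f 61 32 48
f 60 48 31
f 61 48 60
f 32 47 52
f 47 26 49
f 52 49 33
f 47 49 52
f 28 54 40
f 54 34 55
f 40 55 29
f 54 55 40
f 28 40 38
f 40 29 39
f 38 39 27
f 40 39 38
f 28 38 45
f 38 27 44
f 45 44 31
f 38 44 45
f 28 45 50
f 45 31 51
f 50 51 33
f 45 51 50
f 28 50 54
f 50 33 57
f 54 57 34
f 50 57 54
f 29 55 43
f 55 34 56
f 43 56 30
f 55 56 43
f 27 39 63
f 39 29 64
f 63 64 36
f 39 64 63
f 31 44 60
f 44 27 59
f 60 59 35
f 44 59 60
f 33 51 52
f 51 31 48
f 52 48 32
f 51 48 52
f 34 57 53
f 57 33 49
f 53 49 26
f 57 49 53

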